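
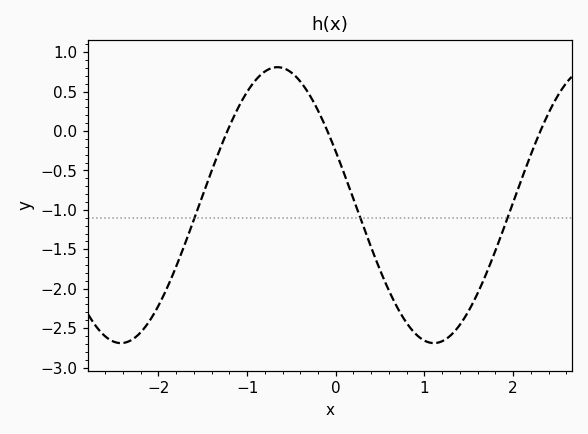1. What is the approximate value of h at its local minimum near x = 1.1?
-2.69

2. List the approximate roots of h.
-1.22, -0.094, 2.31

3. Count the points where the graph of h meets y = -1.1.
3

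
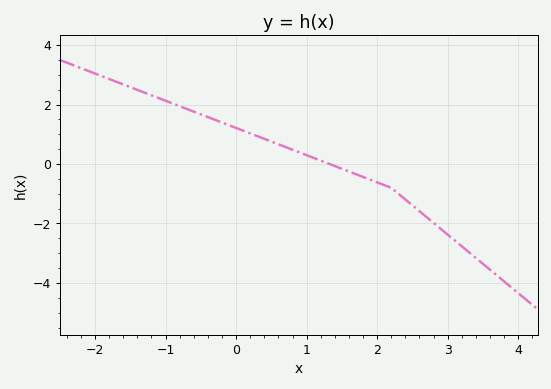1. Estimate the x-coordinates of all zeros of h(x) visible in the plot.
1.3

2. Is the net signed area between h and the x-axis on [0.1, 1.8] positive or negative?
positive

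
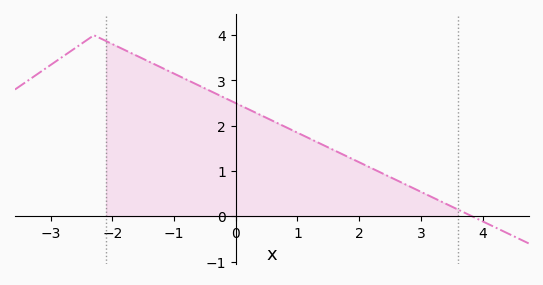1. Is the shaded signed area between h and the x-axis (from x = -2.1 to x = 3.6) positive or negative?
positive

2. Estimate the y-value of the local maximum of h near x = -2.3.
4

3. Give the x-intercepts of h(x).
3.83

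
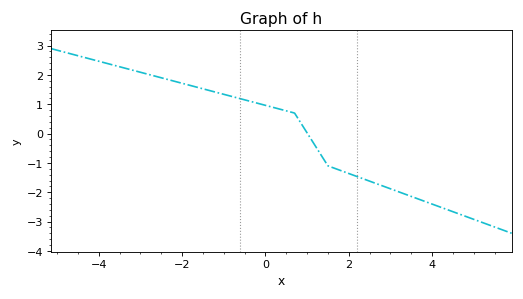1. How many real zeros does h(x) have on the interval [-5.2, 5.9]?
1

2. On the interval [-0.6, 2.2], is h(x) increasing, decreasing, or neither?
decreasing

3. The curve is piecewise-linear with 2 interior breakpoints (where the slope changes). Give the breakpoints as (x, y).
(0.7, 0.7); (1.5, -1.1)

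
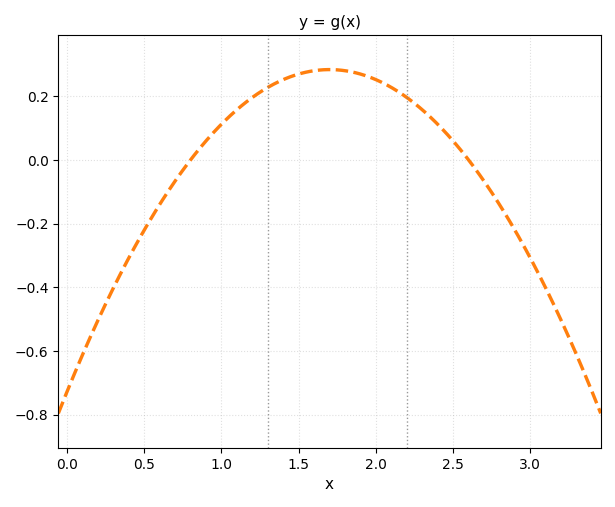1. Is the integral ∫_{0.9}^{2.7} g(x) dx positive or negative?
positive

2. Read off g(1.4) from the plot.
0.252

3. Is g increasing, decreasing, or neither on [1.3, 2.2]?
neither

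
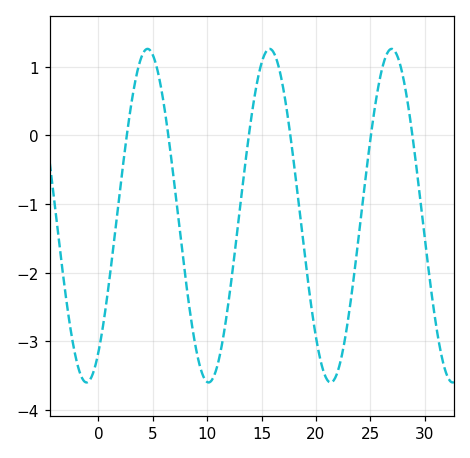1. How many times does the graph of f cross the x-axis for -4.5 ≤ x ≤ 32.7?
6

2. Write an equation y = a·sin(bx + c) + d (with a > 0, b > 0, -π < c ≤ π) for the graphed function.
y = 2.43sin(0.56x - 0.962) - 1.17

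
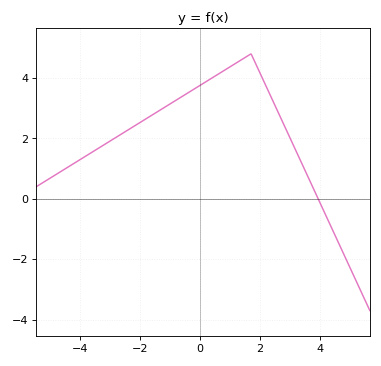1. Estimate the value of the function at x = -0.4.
3.51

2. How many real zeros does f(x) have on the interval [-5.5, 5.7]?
1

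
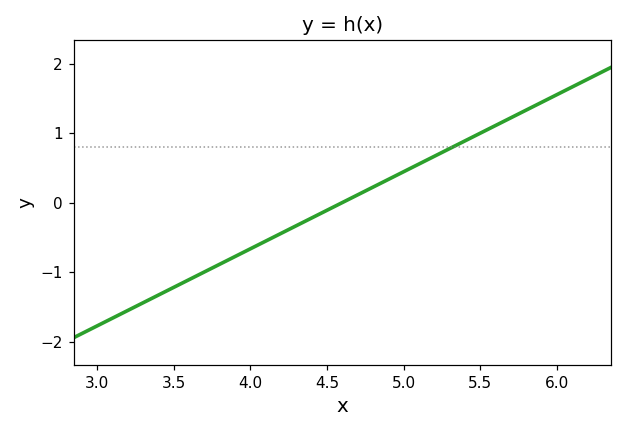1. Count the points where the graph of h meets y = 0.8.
1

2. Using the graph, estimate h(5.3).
0.777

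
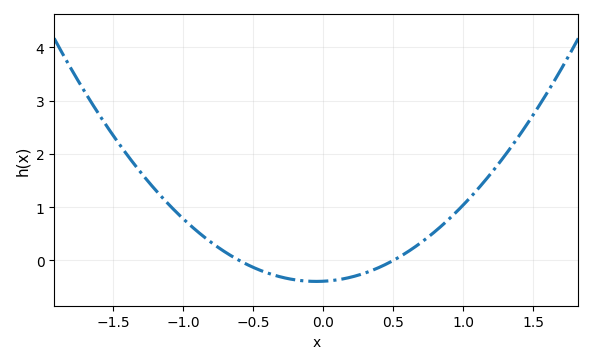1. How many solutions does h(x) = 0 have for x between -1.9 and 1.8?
2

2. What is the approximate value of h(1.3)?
1.98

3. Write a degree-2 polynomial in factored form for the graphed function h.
y = 1.3(x + 0.6)(x - 0.5)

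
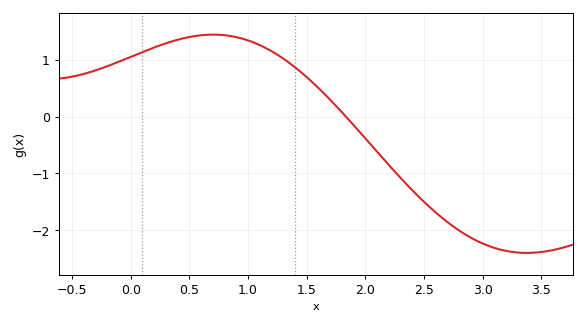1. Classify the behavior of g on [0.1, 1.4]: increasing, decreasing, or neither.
neither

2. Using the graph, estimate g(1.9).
-0.153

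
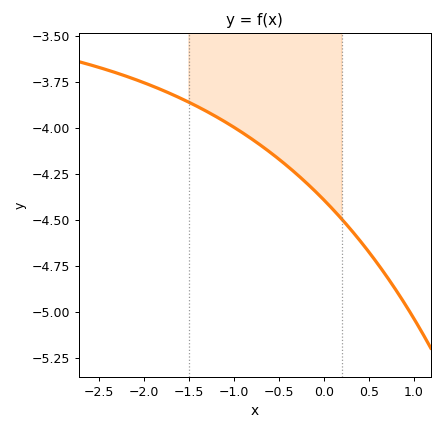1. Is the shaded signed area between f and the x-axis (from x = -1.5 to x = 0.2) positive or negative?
negative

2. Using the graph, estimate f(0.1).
-4.44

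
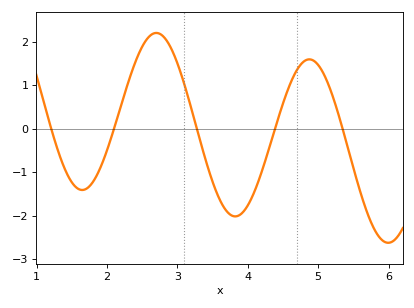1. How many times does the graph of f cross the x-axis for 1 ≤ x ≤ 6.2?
5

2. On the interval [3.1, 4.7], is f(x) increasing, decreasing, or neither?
neither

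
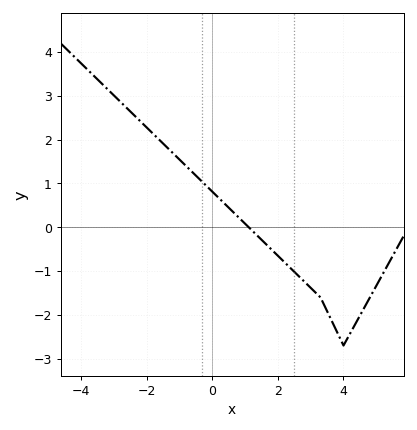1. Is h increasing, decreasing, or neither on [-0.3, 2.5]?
decreasing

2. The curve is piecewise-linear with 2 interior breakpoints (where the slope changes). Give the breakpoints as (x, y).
(3.3, -1.6); (4, -2.7)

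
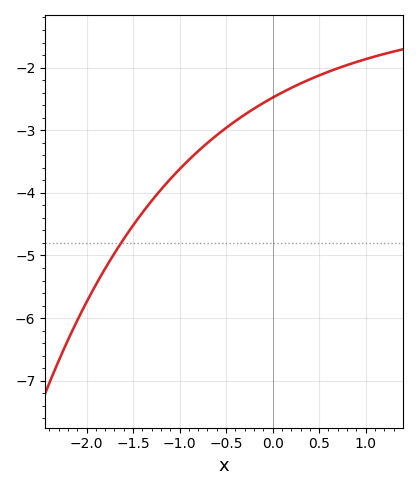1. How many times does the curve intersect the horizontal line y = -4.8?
1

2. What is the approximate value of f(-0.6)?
-3.1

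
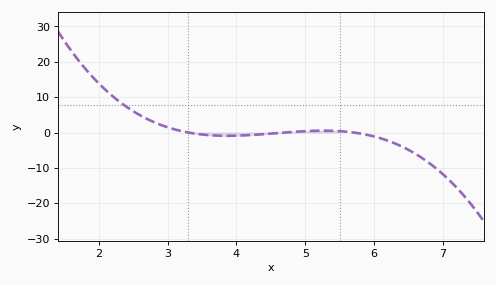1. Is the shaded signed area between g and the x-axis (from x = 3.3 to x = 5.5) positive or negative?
negative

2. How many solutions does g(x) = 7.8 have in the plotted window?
1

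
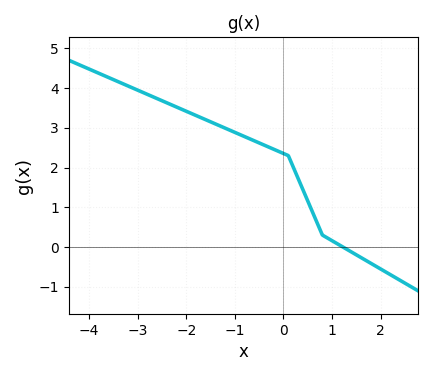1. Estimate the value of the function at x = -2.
3.42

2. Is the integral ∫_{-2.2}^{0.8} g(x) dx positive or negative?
positive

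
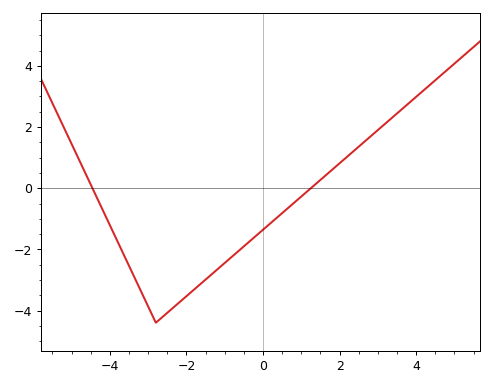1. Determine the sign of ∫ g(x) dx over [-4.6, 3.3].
negative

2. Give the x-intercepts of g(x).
-4.46, 1.25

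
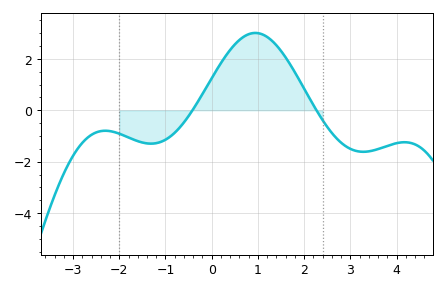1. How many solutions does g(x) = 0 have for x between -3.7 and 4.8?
2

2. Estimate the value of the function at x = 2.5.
-0.644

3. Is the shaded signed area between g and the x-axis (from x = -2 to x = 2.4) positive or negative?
positive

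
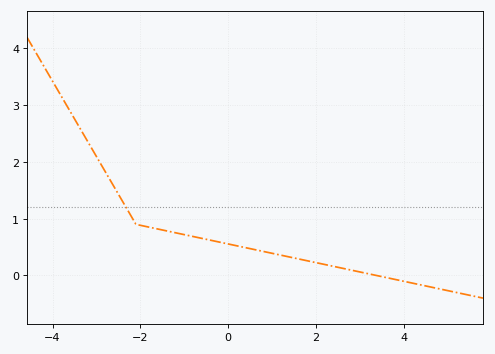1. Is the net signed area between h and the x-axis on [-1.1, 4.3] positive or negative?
positive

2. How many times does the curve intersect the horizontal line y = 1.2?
1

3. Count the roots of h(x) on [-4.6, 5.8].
1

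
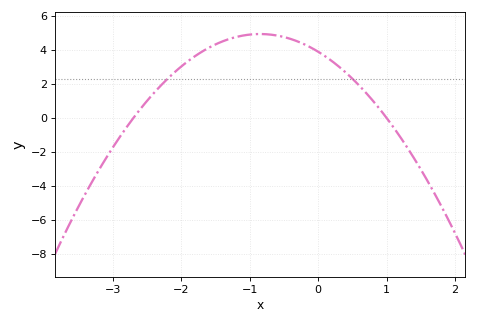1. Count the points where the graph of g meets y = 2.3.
2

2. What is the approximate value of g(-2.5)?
1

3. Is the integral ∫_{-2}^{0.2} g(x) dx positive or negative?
positive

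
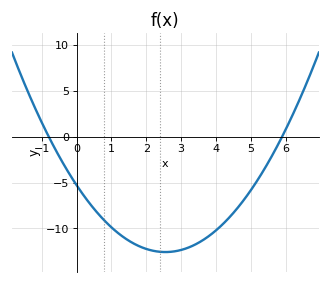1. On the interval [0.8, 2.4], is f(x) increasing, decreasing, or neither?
decreasing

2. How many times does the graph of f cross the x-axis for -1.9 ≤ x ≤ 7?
2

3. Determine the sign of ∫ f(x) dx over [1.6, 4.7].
negative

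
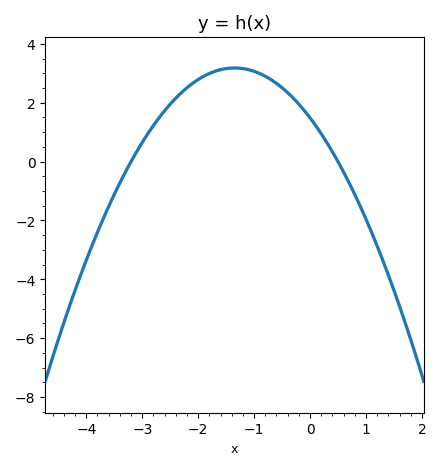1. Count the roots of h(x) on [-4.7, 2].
2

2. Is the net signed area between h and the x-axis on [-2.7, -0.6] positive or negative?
positive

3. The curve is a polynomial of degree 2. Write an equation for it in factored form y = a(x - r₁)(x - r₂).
y = -0.93(x + 3.2)(x - 0.5)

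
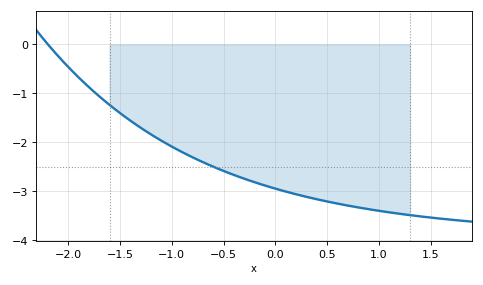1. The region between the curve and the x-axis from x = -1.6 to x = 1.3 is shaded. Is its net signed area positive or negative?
negative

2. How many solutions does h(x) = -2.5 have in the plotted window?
1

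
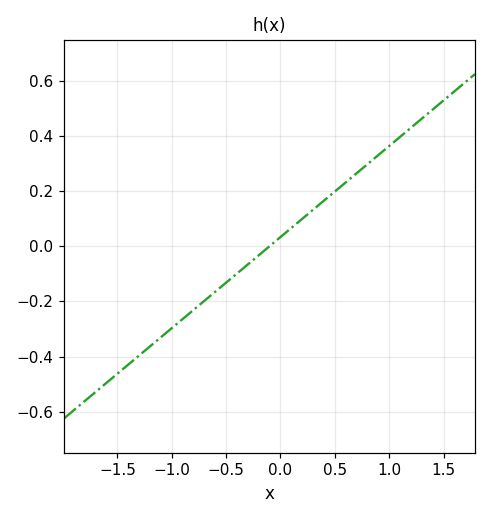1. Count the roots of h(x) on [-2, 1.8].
1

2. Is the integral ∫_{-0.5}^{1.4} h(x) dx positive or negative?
positive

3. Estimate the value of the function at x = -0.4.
-0.099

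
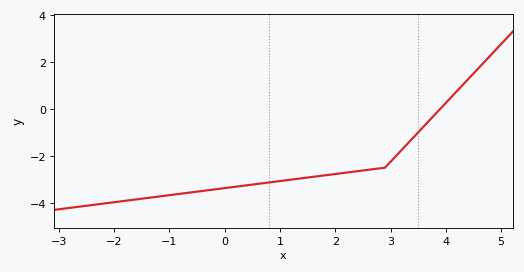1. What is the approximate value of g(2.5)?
-2.62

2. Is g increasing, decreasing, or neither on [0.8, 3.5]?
increasing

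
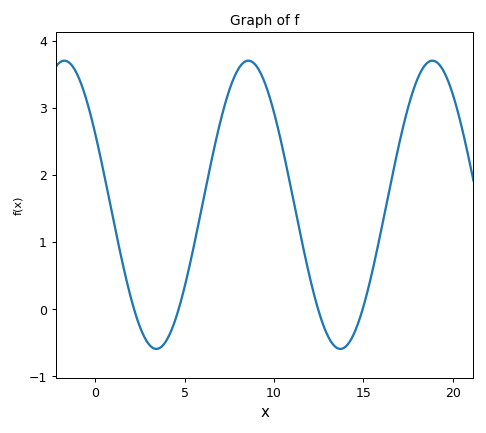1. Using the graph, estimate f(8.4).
3.7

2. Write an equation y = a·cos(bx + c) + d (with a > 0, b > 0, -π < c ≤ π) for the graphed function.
y = 2.15cos(0.61x + 1.1) + 1.56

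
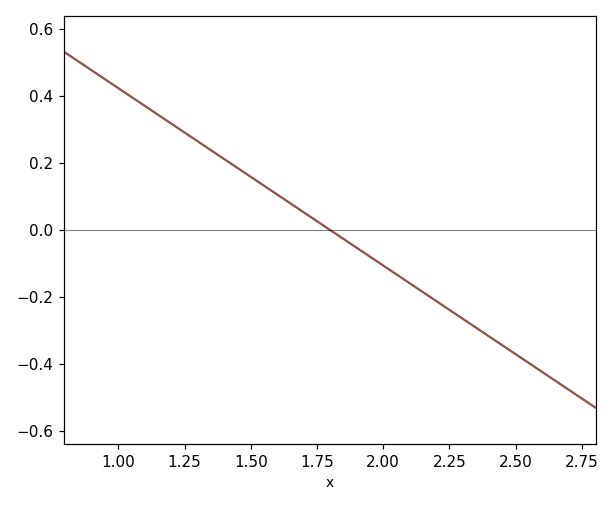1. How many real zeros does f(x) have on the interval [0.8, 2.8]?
1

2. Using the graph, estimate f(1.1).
0.371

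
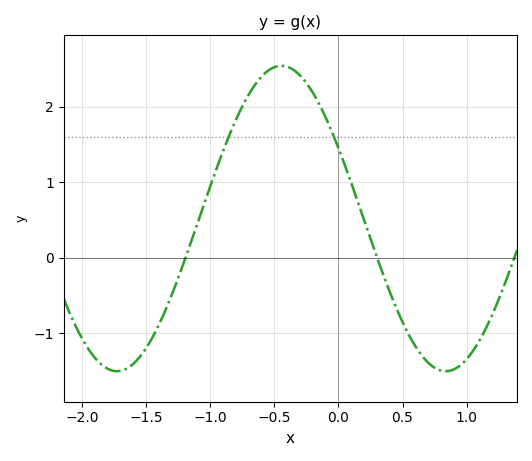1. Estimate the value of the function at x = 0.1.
0.989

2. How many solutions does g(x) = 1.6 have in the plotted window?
2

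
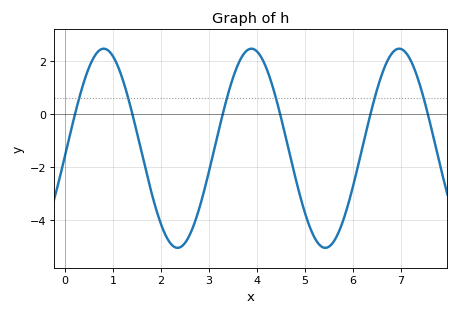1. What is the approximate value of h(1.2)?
1.4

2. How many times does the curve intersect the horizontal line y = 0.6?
6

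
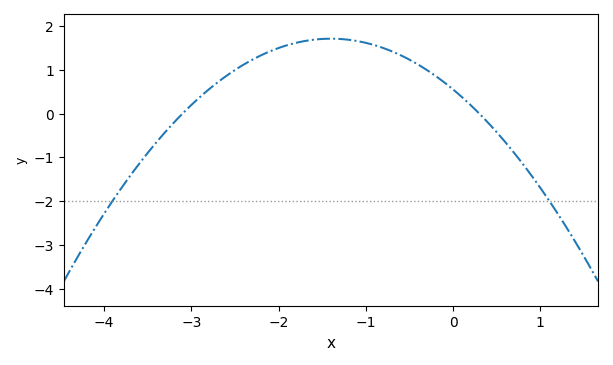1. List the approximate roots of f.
-3.1, 0.3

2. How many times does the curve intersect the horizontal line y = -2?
2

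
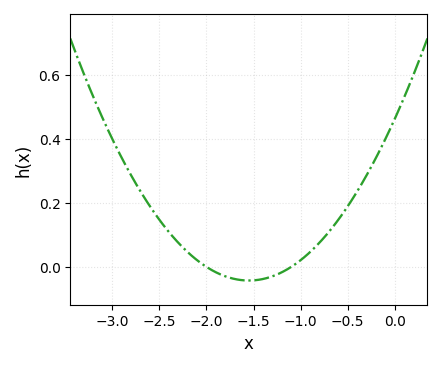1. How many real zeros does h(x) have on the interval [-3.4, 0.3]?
2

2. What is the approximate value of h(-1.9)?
-0.02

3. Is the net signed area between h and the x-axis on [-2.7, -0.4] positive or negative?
positive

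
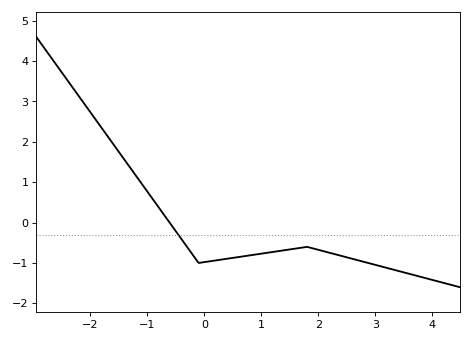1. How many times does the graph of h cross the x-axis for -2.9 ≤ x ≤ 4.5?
1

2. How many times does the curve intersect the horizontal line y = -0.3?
1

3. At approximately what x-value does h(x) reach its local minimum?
-0.098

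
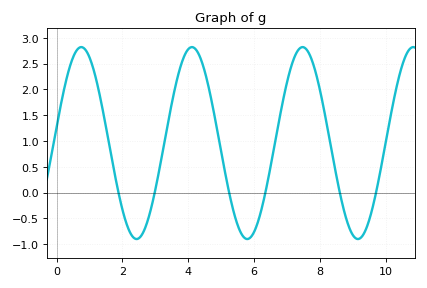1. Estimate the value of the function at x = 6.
-0.75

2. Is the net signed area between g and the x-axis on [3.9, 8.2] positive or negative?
positive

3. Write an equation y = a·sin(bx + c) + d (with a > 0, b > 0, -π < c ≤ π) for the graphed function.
y = 1.86sin(1.9x + 0.17) + 0.96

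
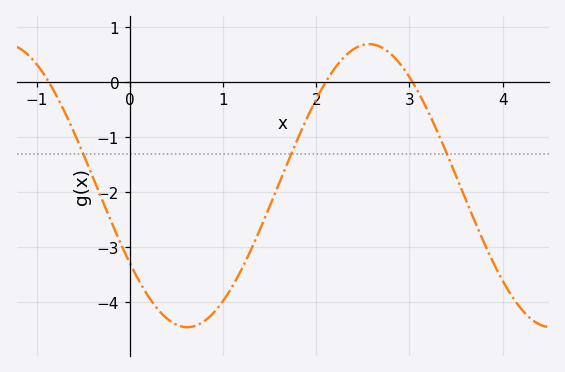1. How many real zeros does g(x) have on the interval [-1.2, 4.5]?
3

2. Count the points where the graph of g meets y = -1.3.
3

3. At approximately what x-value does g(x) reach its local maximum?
2.57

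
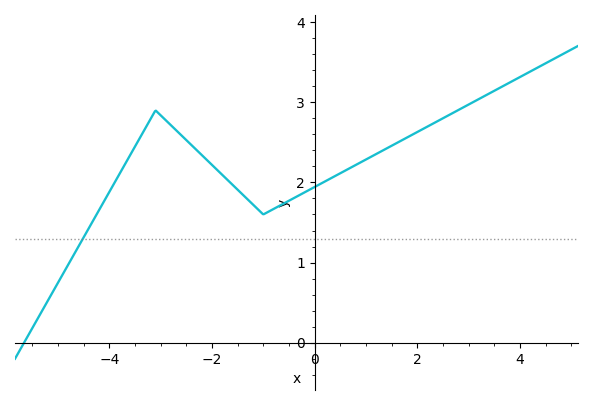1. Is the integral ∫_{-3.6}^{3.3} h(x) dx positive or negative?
positive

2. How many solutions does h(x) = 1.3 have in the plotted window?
1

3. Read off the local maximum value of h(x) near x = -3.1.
2.9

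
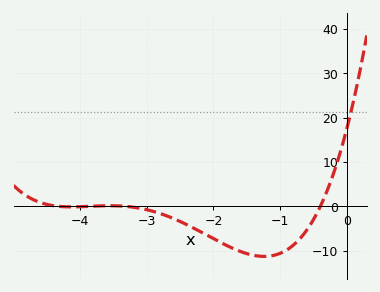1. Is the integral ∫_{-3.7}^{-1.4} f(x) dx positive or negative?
negative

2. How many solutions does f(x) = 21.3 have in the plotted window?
1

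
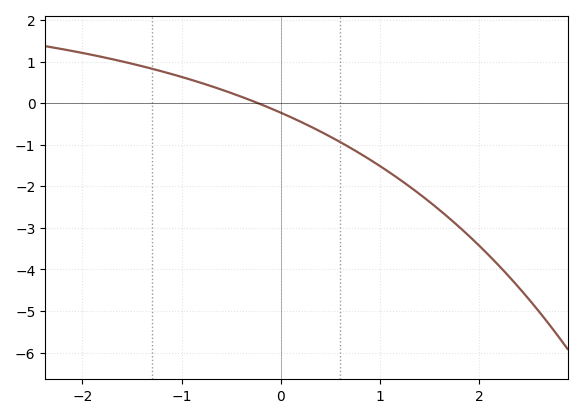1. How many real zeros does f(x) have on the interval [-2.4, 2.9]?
1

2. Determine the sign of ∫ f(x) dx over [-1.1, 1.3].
negative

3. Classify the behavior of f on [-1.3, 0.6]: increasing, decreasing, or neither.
decreasing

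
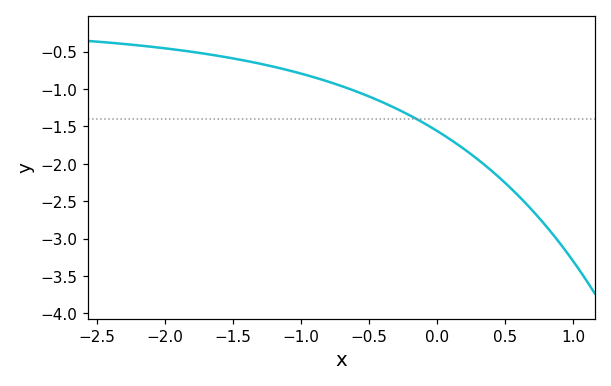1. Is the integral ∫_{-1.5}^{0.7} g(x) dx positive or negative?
negative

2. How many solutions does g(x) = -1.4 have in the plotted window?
1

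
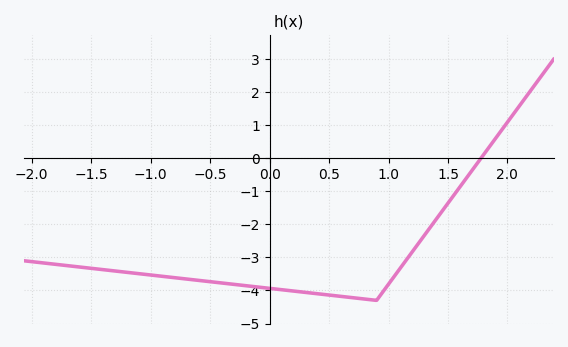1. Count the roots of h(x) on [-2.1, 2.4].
1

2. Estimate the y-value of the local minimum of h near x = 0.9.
-4.3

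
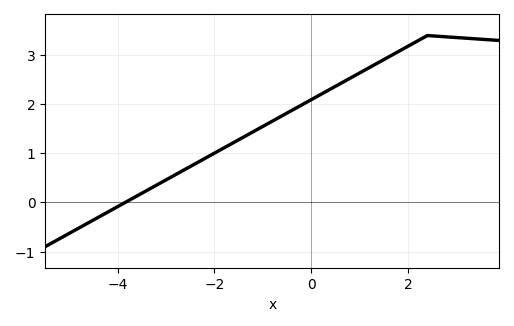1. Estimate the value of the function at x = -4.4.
-0.3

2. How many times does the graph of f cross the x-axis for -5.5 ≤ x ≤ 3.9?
1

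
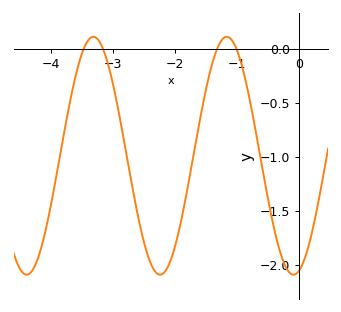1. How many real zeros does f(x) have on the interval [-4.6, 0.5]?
4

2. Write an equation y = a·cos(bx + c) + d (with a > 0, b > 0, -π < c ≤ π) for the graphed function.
y = 1.1cos(2.9x - 2.9) - 0.99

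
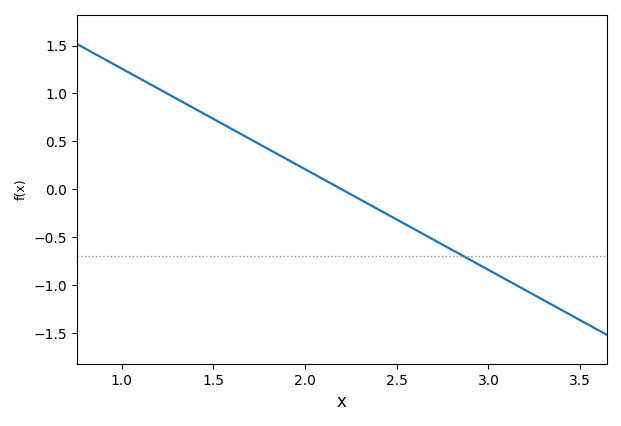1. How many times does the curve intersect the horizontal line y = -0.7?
1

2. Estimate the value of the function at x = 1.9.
0.3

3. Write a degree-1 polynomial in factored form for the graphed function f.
y = -1.05(x - 2.2)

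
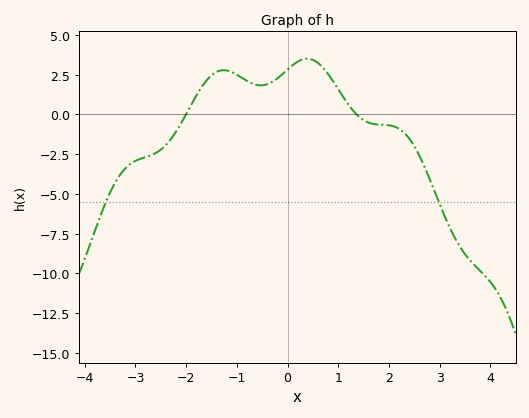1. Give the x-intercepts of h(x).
-2, 1.36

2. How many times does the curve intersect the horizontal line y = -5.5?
2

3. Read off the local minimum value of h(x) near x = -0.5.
1.82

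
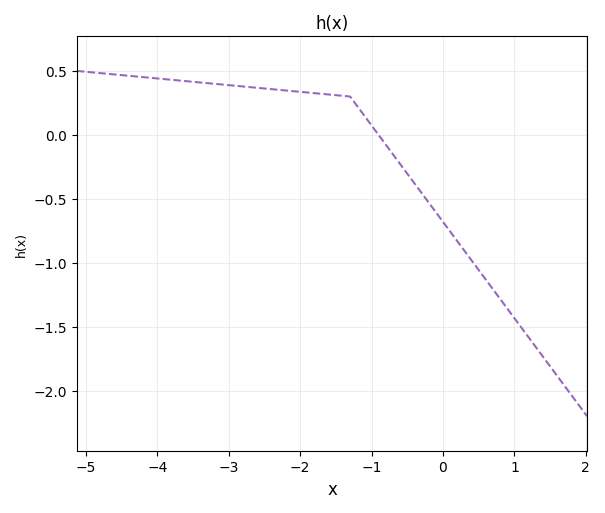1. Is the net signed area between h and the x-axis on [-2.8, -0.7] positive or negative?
positive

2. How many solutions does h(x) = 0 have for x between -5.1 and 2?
1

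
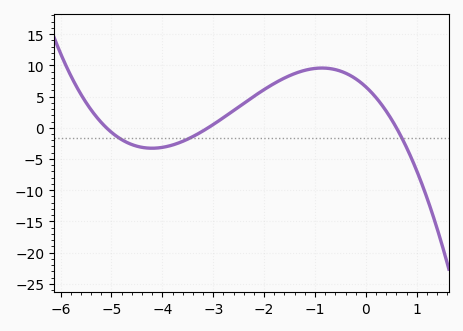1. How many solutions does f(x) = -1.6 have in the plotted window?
3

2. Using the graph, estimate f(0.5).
1.39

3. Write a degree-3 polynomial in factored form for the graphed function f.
y = -0.69(x + 5.1)(x + 3.1)(x - 0.6)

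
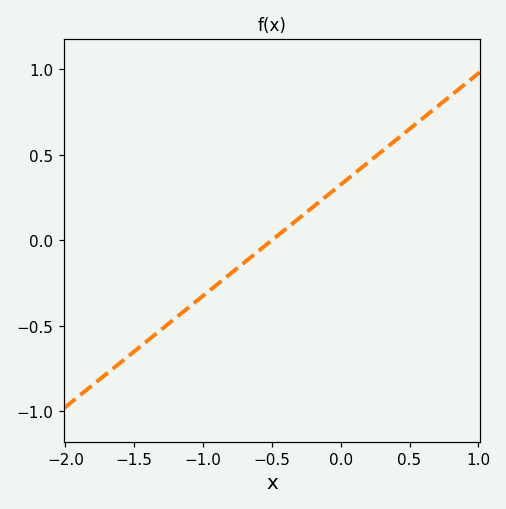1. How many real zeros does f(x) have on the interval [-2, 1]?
1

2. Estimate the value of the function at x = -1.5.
-0.65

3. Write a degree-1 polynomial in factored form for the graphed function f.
y = 0.65(x + 0.5)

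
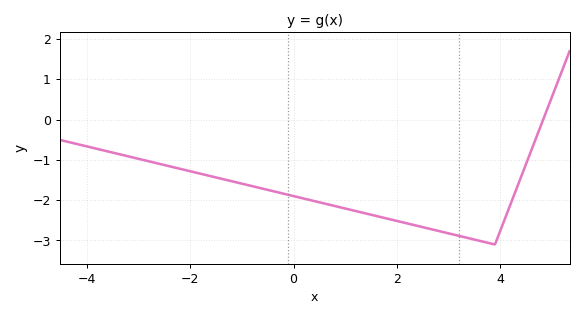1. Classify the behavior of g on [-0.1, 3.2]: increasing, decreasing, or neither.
decreasing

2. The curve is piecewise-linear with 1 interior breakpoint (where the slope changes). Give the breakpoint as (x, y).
(3.9, -3.1)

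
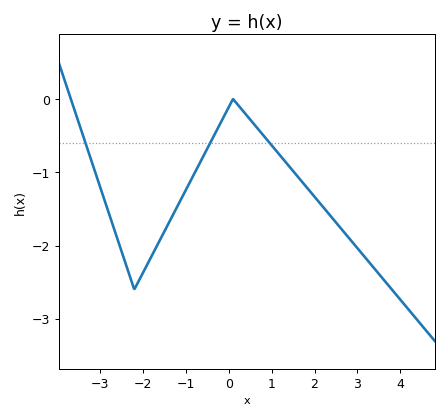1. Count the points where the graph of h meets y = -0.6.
3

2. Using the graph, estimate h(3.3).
-2.2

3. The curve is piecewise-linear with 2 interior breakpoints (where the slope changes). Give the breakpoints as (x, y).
(-2.2, -2.6); (0.1, 0)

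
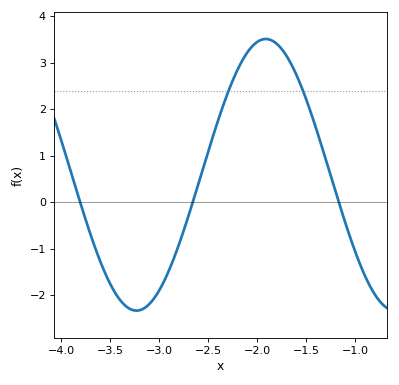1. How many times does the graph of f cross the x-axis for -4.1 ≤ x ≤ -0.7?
3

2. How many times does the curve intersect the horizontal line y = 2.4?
2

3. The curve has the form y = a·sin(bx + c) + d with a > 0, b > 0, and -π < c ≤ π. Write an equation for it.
y = 2.92sin(2.38x - 0.162) + 0.59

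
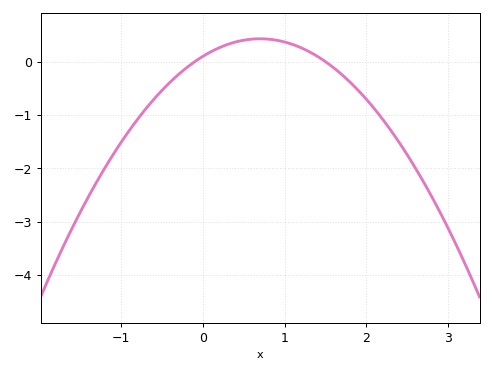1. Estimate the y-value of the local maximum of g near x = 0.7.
0.429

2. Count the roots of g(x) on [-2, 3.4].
2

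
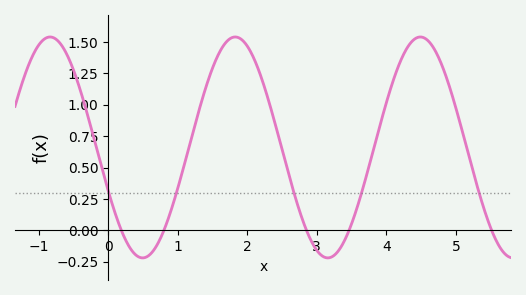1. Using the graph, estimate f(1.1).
0.532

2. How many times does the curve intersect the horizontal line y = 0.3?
5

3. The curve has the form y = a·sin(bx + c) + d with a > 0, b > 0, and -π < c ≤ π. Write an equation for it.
y = 0.88sin(2.36x - 2.74) + 0.66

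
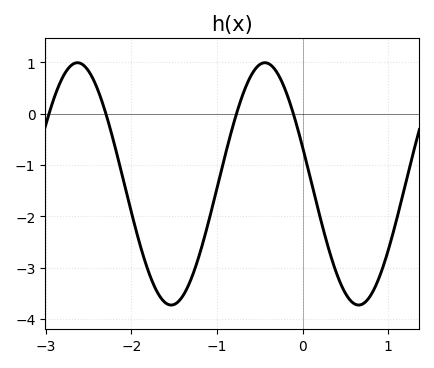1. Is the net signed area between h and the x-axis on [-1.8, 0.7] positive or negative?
negative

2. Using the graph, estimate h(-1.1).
-2.1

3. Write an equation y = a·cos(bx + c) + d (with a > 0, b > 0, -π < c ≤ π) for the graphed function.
y = 2.36cos(2.9x + 1.3) - 1.37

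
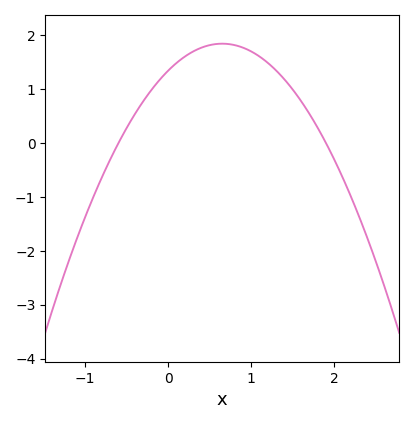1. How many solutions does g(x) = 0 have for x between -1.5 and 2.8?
2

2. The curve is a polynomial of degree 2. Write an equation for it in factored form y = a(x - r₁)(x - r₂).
y = -1.18(x + 0.6)(x - 1.9)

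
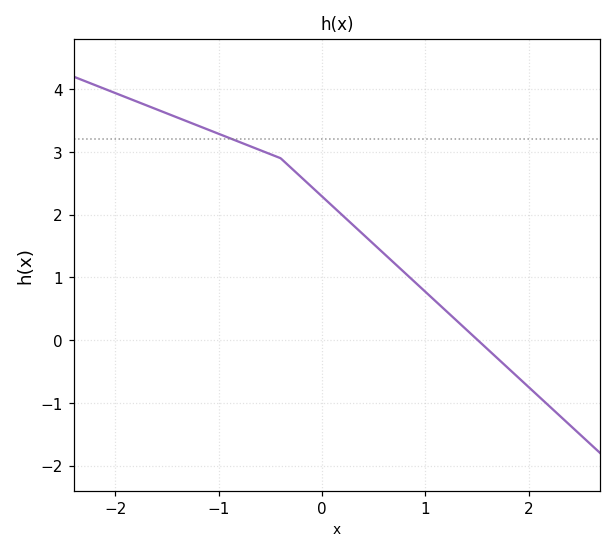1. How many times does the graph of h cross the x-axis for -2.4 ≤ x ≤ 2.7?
1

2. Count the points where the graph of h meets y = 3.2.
1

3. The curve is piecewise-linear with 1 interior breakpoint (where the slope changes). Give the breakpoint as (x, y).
(-0.4, 2.9)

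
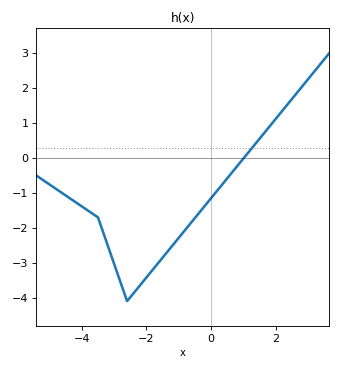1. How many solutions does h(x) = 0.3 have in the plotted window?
1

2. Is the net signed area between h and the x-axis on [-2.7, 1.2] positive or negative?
negative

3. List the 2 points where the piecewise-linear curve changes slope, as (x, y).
(-3.5, -1.7); (-2.6, -4.1)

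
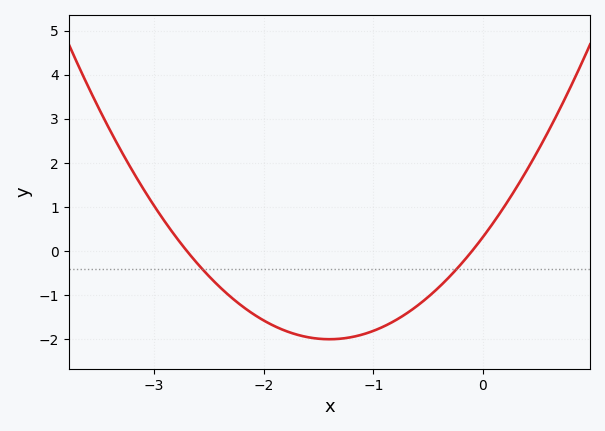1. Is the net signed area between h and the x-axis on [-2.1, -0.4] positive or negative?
negative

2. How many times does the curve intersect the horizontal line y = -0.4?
2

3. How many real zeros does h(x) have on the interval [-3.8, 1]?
2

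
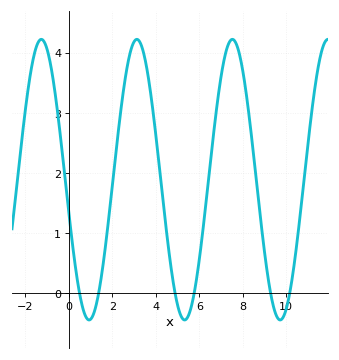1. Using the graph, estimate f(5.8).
0.1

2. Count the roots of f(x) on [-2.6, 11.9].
6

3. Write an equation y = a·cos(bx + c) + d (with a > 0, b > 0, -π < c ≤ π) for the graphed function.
y = 2.33cos(1.4x + 1.8) + 1.89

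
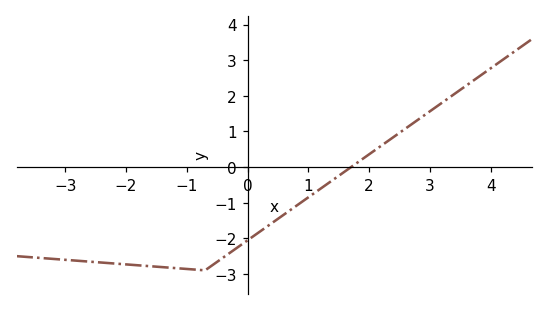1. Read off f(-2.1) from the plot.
-2.72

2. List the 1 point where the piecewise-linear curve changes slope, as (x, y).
(-0.7, -2.9)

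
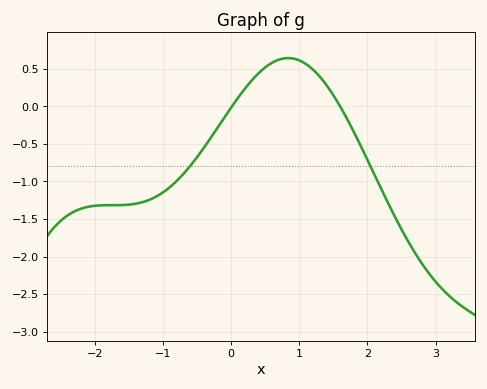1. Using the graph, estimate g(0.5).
0.517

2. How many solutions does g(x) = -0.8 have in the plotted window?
2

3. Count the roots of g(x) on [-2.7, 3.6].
2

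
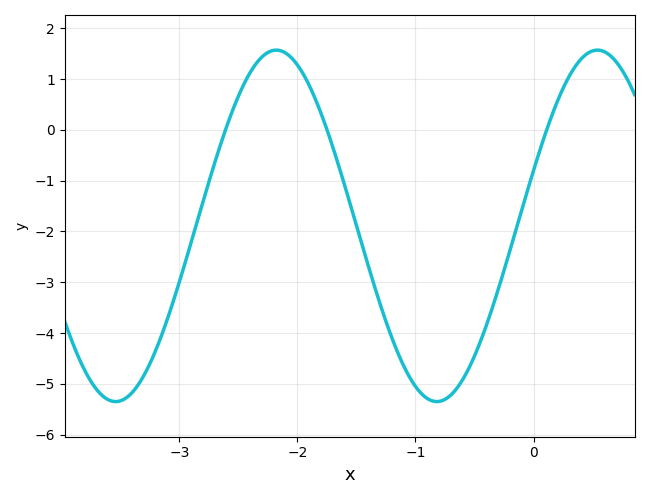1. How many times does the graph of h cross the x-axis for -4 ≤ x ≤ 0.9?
3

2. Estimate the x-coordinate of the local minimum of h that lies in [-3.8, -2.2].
-3.5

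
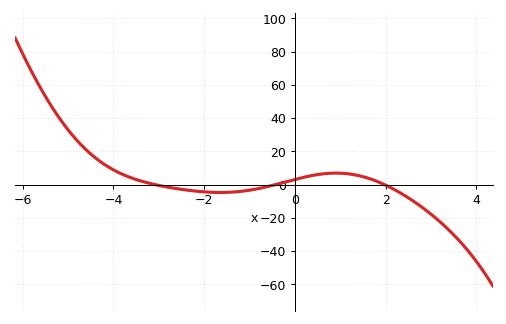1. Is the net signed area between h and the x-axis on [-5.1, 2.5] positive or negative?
positive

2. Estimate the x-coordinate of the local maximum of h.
1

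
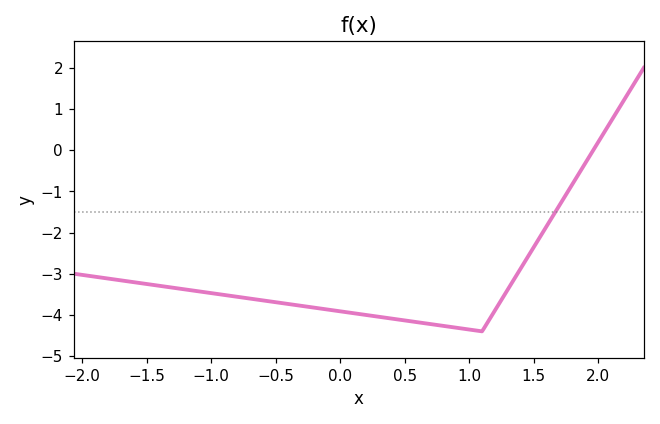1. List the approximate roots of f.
2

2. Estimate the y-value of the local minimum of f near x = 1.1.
-4.4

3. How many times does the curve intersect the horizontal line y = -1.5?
1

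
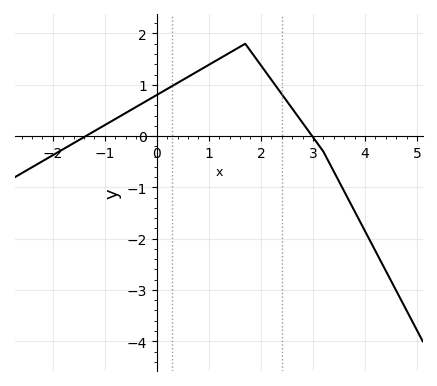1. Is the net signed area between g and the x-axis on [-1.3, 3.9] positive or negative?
positive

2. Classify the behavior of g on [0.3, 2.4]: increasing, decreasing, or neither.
neither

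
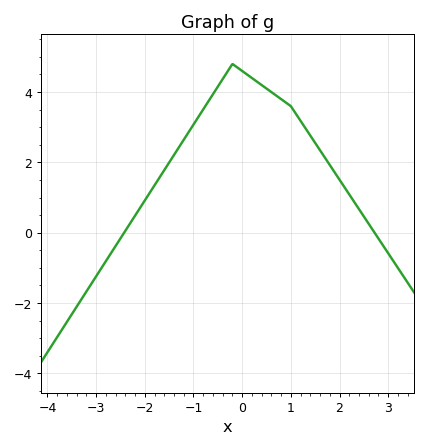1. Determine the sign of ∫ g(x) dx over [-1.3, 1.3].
positive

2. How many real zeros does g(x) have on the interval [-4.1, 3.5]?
2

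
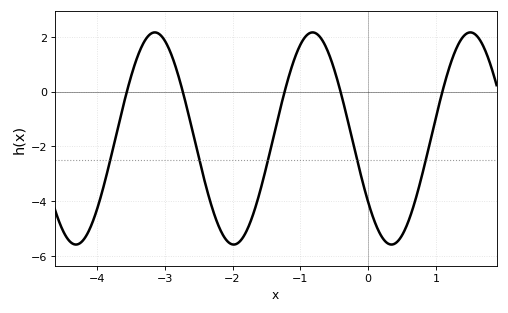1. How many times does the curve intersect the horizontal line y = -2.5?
5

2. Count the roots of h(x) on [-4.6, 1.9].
5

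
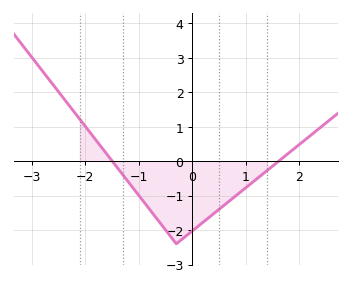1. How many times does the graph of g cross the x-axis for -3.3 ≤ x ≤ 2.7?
2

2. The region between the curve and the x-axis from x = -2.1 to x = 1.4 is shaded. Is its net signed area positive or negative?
negative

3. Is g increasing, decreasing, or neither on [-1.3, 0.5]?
neither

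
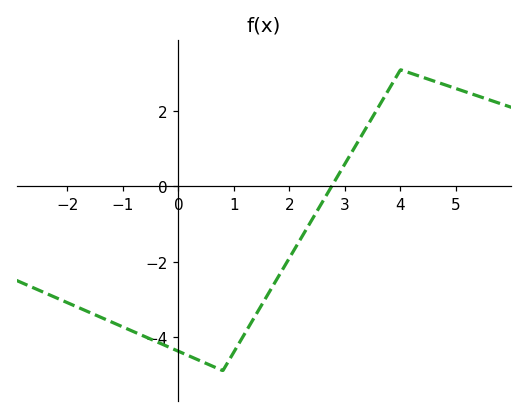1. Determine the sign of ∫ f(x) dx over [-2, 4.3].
negative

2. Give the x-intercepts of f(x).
2.76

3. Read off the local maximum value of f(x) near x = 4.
3.1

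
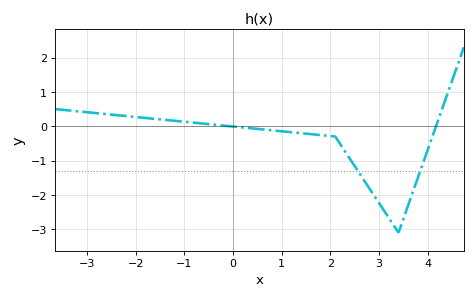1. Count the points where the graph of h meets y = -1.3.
2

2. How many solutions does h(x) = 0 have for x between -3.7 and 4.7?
2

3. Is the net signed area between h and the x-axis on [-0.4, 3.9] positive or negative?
negative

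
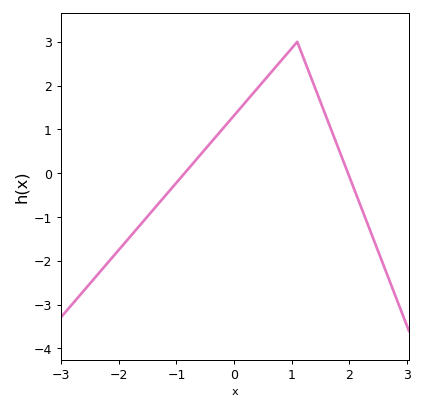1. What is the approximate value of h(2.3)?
-1.08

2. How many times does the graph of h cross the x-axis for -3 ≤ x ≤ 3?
2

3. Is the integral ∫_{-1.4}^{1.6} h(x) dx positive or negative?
positive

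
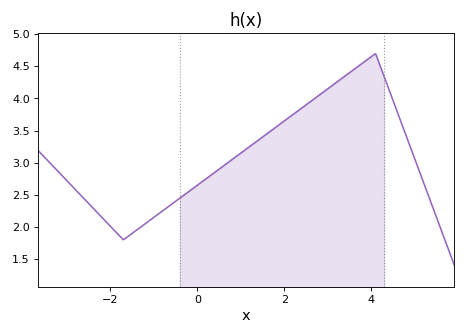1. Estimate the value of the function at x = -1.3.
2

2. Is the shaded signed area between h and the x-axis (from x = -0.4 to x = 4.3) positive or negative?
positive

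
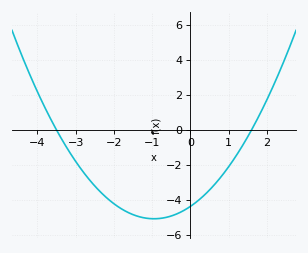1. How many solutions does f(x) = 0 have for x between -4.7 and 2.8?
2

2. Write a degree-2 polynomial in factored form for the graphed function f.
y = 0.78(x + 3.5)(x - 1.6)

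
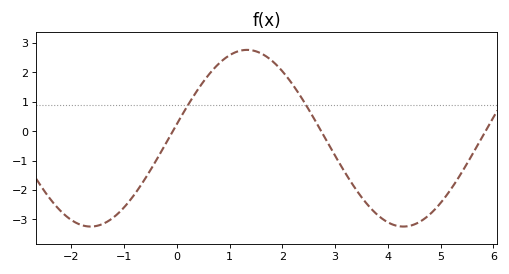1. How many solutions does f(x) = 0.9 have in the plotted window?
2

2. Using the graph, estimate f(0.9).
2.5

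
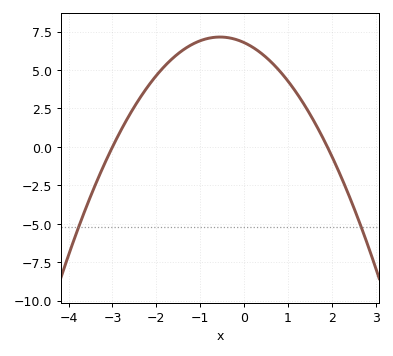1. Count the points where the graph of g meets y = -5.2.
2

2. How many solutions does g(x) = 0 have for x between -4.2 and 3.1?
2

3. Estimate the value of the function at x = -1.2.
6.64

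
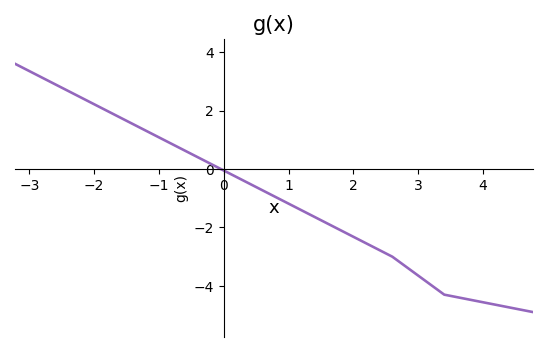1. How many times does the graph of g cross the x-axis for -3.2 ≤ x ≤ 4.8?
1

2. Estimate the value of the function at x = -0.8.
0.8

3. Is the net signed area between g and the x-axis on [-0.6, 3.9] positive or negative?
negative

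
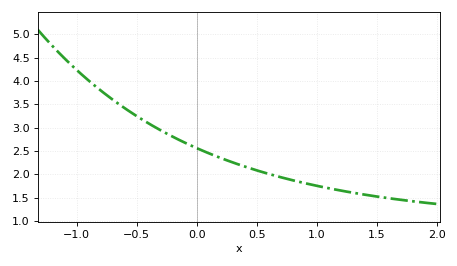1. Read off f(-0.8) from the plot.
3.8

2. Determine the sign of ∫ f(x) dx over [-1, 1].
positive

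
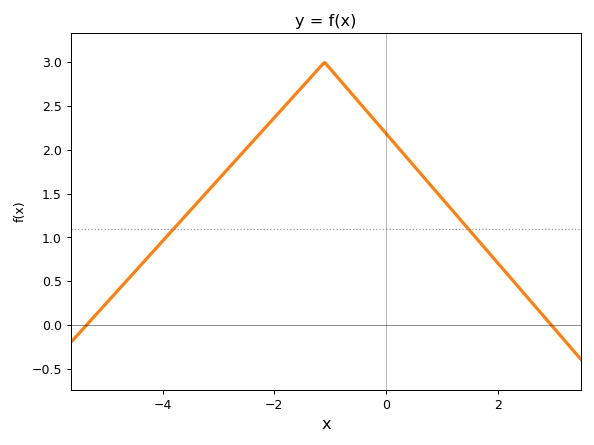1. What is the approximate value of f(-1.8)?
2.5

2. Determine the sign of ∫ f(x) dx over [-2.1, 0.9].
positive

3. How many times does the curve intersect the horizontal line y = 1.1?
2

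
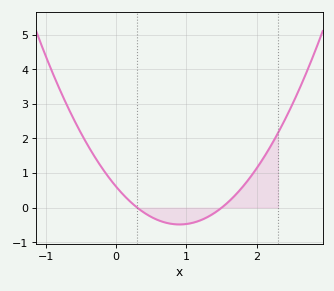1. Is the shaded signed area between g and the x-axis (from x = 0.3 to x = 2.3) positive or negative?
positive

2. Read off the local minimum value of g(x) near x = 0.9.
-0.5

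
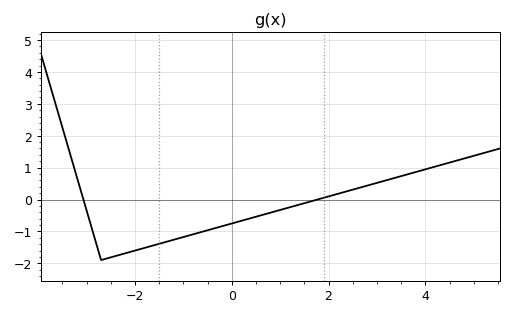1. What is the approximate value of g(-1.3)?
-1.31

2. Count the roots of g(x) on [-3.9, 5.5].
2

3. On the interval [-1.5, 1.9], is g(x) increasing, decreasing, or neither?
increasing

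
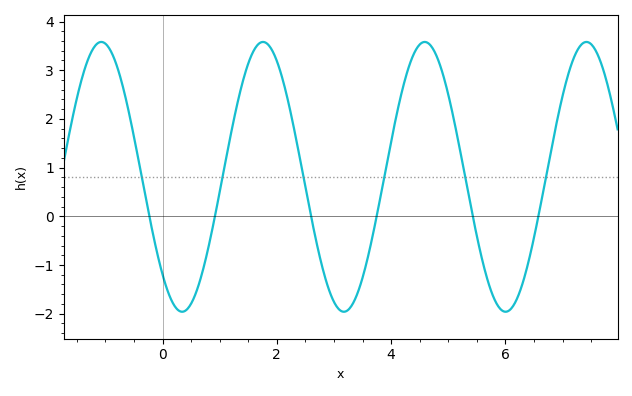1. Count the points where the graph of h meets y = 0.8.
6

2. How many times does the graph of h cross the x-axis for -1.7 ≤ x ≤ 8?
6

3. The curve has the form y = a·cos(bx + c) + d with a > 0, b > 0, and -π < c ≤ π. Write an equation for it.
y = 2.77cos(2.2x + 2.4) + 0.81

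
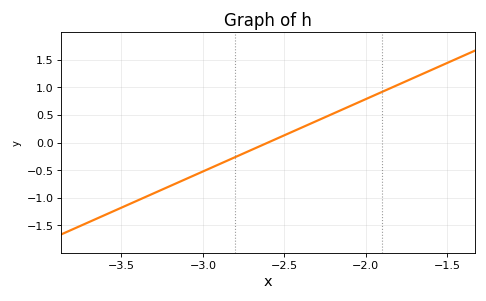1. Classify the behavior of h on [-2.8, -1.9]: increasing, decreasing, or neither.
increasing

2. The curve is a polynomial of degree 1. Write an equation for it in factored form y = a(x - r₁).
y = 1.31(x + 2.6)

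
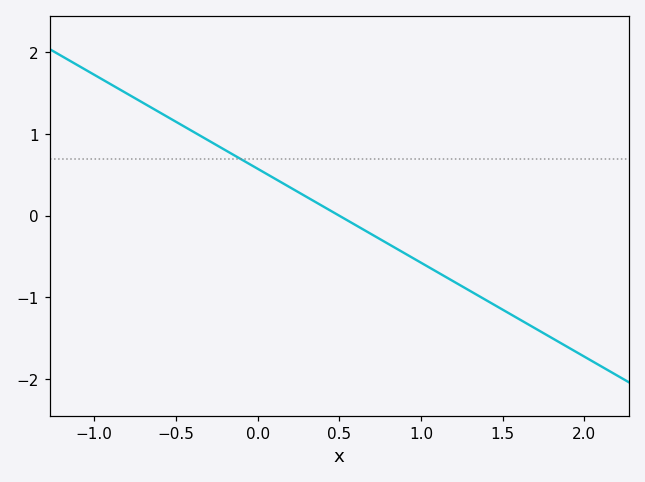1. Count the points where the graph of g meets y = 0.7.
1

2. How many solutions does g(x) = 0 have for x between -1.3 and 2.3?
1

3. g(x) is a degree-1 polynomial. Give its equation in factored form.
y = -1.15(x - 0.5)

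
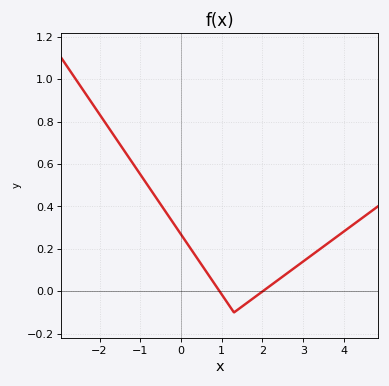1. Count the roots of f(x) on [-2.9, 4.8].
2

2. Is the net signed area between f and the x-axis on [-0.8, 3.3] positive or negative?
positive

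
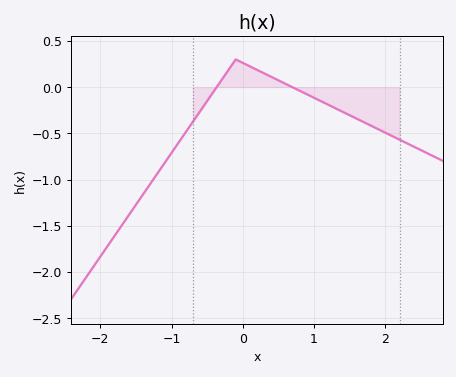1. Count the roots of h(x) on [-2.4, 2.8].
2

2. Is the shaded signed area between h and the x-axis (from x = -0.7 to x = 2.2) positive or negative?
negative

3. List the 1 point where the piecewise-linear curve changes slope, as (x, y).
(-0.1, 0.3)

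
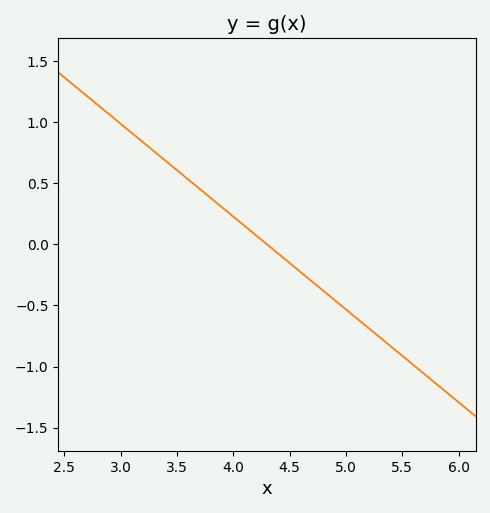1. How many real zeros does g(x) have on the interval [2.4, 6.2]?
1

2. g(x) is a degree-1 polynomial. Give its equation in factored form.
y = -0.76(x - 4.3)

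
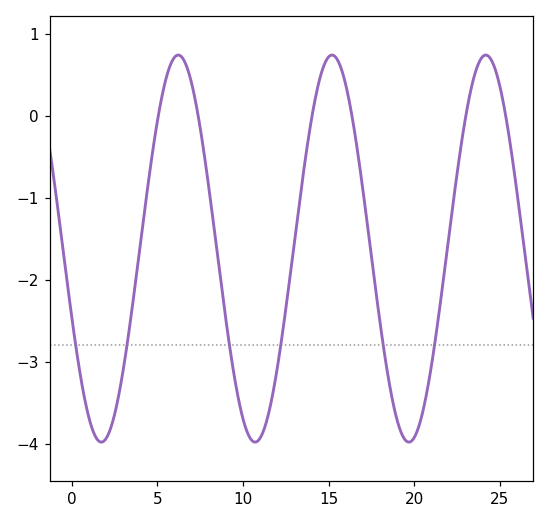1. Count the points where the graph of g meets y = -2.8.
6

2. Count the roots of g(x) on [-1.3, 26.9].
6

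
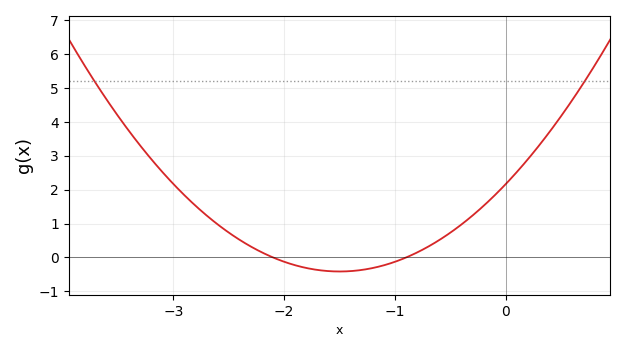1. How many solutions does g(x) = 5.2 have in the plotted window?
2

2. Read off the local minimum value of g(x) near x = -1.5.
-0.414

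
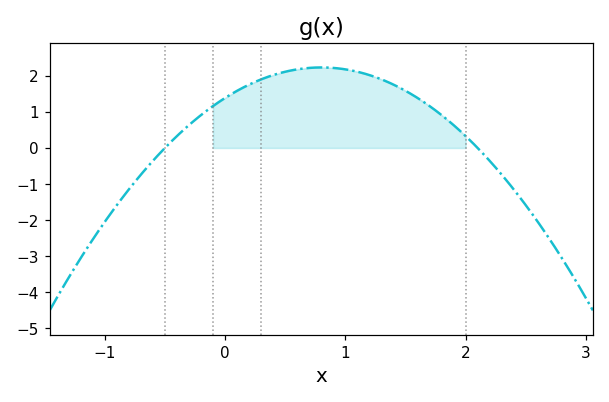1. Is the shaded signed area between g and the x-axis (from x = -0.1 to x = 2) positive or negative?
positive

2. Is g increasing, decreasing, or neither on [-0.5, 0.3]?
increasing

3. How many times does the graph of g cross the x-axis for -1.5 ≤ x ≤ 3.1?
2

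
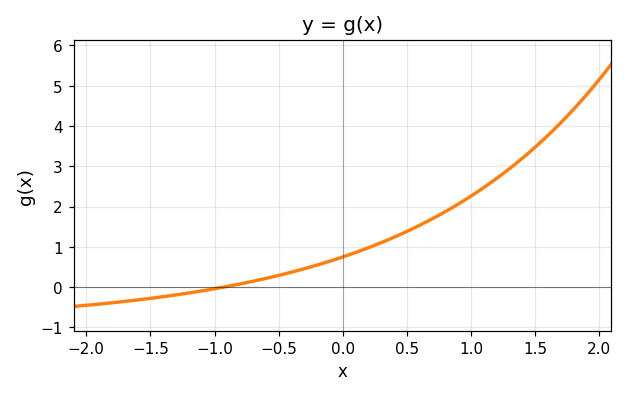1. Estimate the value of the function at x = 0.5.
1.38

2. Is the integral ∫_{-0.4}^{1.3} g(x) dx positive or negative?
positive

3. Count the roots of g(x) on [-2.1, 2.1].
1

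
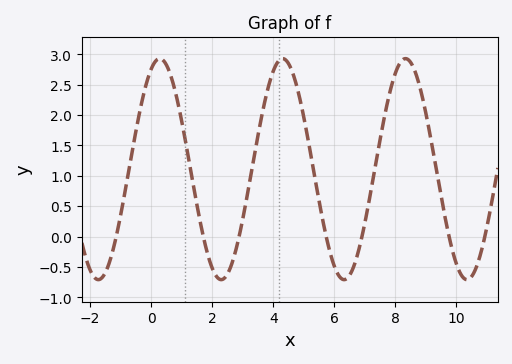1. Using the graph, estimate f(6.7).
-0.4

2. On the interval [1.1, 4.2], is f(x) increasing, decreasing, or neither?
neither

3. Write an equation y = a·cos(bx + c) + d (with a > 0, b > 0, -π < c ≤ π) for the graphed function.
y = 1.82cos(1.6x - 0.44) + 1.11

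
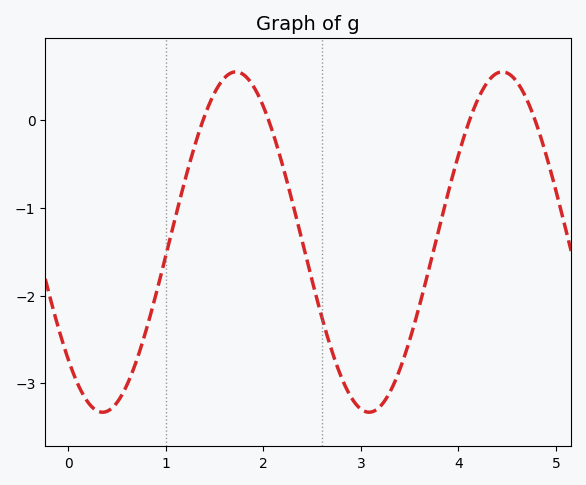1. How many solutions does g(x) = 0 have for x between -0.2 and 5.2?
4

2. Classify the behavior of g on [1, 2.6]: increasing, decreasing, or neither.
neither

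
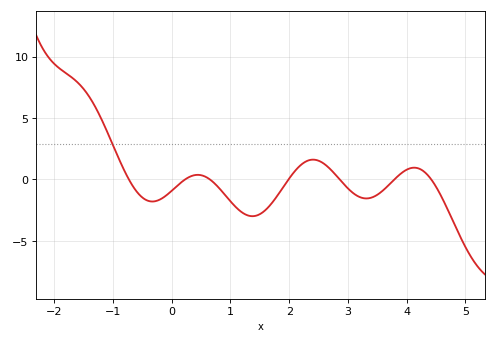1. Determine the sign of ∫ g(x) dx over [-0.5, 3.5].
negative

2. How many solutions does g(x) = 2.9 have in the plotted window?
1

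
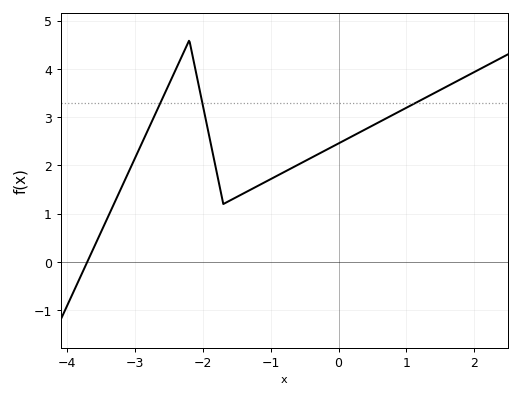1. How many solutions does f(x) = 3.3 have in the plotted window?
3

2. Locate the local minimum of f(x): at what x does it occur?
-1.7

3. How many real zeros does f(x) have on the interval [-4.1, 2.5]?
1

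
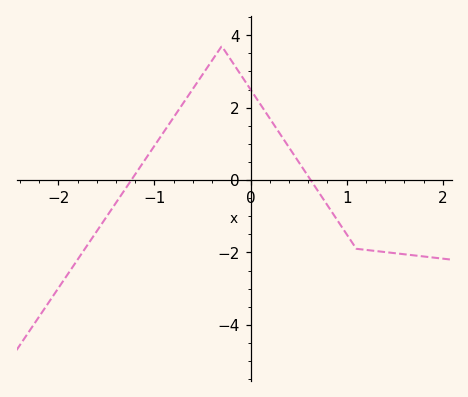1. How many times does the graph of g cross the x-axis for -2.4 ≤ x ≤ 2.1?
2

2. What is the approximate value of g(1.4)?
-2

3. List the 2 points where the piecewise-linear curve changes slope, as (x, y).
(-0.3, 3.7); (1.1, -1.9)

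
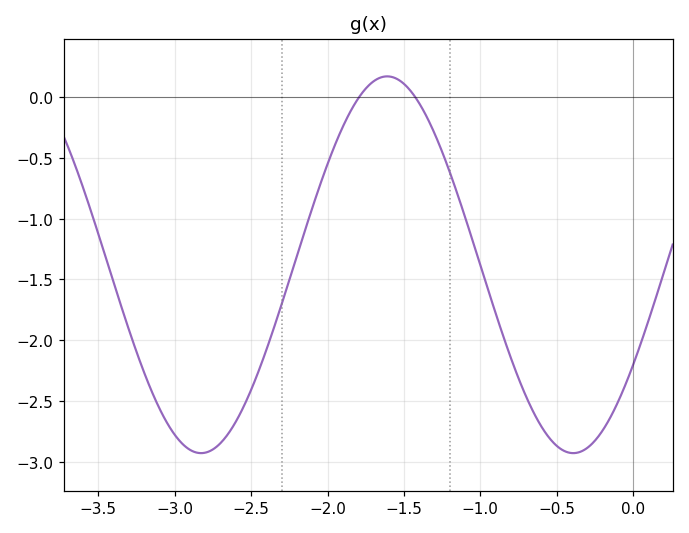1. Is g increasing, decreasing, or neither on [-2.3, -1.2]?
neither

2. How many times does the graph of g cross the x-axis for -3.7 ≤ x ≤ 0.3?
2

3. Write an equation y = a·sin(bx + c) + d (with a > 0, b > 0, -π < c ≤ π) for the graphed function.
y = 1.55sin(2.6x - 0.56) - 1.38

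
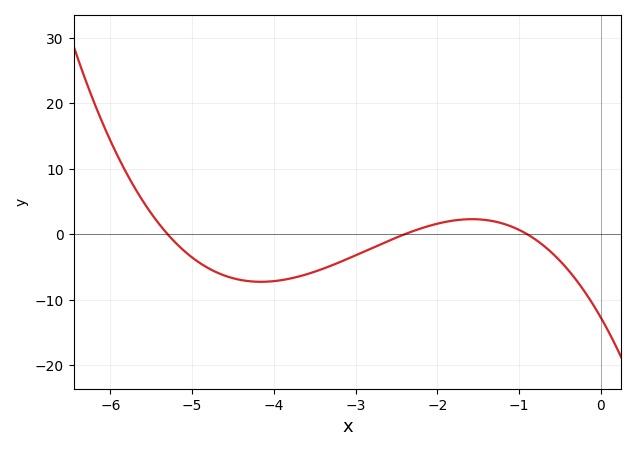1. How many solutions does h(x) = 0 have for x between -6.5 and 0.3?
3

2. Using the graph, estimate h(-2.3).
0.466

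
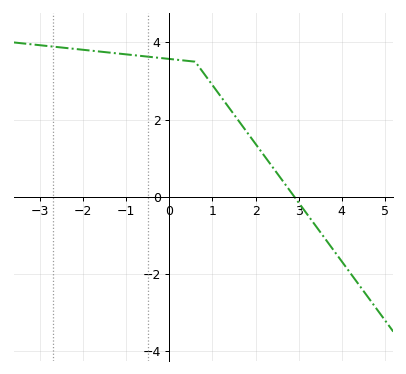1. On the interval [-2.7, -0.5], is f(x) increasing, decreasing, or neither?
decreasing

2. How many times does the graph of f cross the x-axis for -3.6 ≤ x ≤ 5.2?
1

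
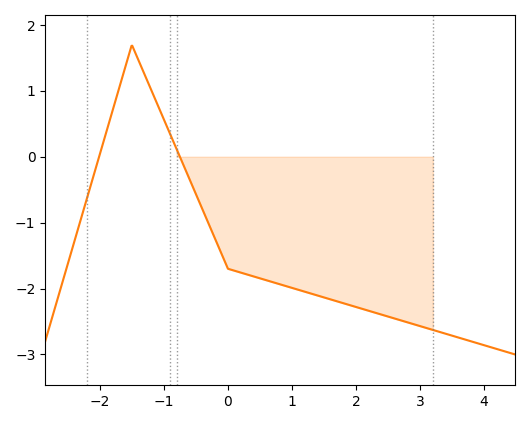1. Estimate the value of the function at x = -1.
0.567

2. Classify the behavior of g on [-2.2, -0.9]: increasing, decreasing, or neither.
neither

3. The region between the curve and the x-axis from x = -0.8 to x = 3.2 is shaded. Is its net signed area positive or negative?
negative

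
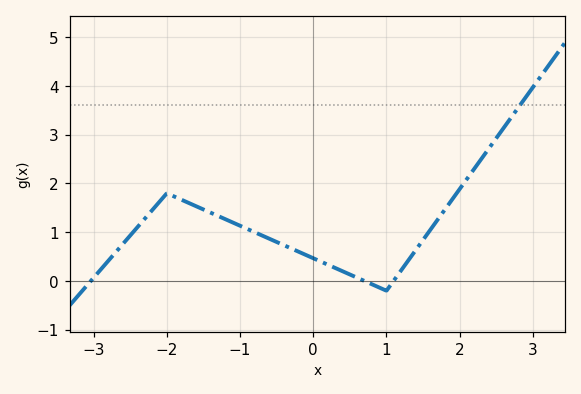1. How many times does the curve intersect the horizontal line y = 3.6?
1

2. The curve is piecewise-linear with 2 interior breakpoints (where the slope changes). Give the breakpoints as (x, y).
(-2, 1.8); (1, -0.2)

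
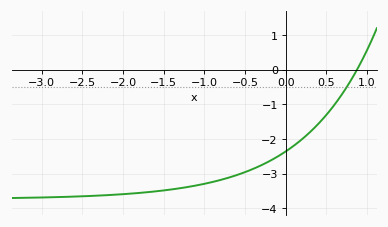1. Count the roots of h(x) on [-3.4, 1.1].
1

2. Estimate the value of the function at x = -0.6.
-3.04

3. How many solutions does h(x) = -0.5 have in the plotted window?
1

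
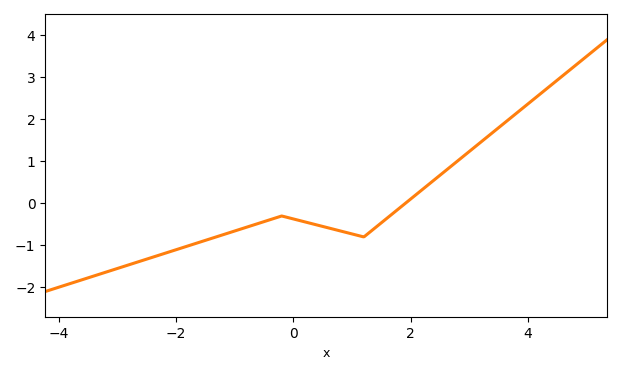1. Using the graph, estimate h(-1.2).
-0.747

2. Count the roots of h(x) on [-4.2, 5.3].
1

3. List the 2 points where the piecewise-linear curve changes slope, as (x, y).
(-0.2, -0.3); (1.2, -0.8)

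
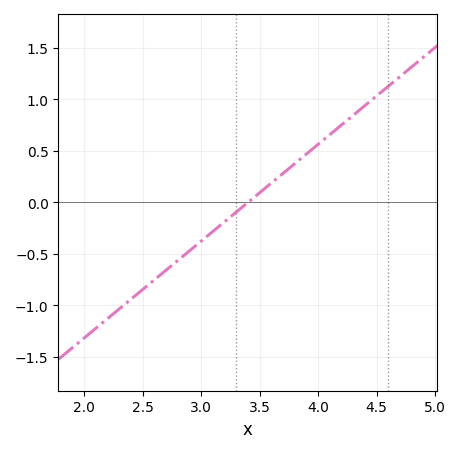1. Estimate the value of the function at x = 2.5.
-0.85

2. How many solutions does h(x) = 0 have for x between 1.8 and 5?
1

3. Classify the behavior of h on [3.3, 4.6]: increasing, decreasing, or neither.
increasing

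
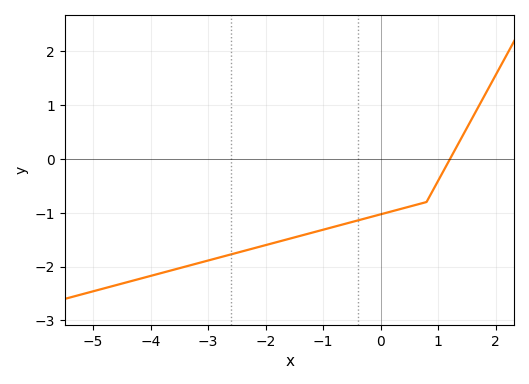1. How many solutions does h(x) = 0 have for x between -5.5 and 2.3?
1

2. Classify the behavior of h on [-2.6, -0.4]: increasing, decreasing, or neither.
increasing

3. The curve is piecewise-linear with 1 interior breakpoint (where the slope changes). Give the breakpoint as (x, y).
(0.8, -0.8)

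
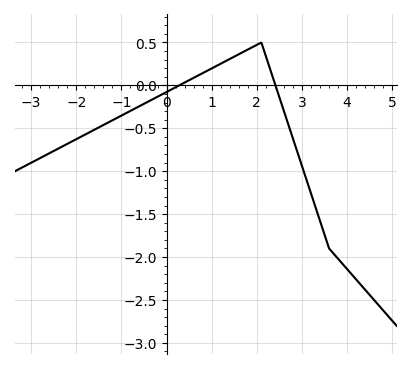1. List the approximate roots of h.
0.281, 2.41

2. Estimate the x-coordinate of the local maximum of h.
2.1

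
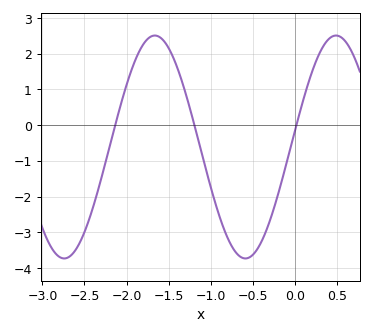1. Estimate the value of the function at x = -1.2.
0.05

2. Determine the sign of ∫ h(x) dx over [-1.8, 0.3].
negative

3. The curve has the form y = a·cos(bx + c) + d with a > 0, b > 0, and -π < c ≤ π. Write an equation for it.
y = 3.12cos(2.92x - 1.42) - 0.61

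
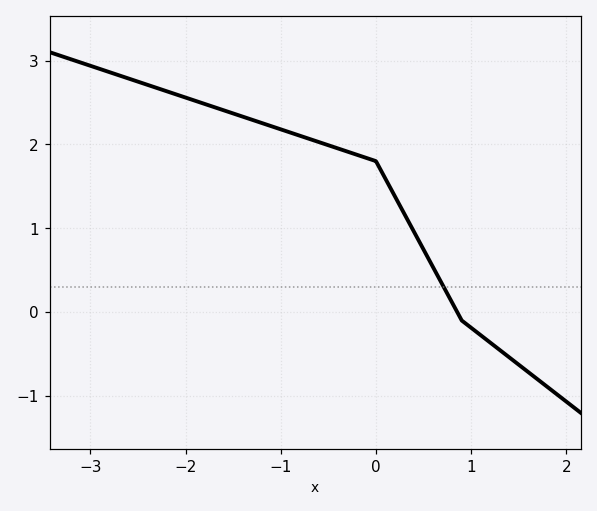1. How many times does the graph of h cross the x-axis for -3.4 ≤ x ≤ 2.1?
1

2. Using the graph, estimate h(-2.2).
2.6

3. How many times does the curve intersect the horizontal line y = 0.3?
1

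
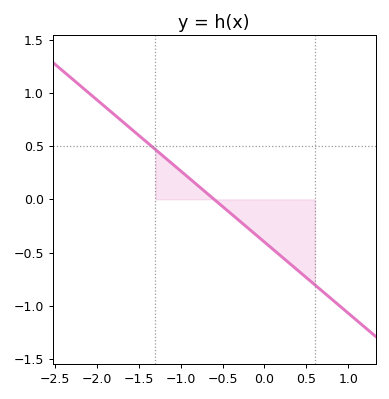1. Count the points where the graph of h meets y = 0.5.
1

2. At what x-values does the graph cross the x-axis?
-0.6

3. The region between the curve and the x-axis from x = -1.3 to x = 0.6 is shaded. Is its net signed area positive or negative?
negative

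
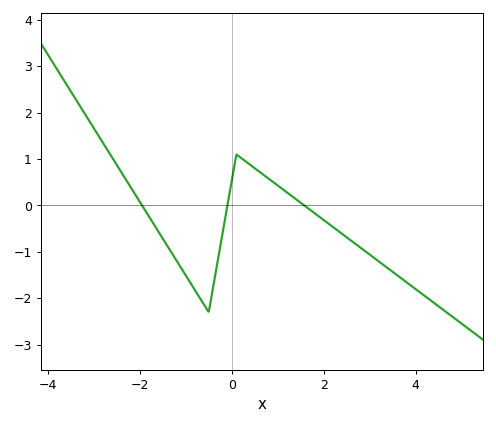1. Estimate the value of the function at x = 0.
0.533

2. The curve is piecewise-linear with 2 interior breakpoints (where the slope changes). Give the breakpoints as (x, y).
(-0.5, -2.3); (0.1, 1.1)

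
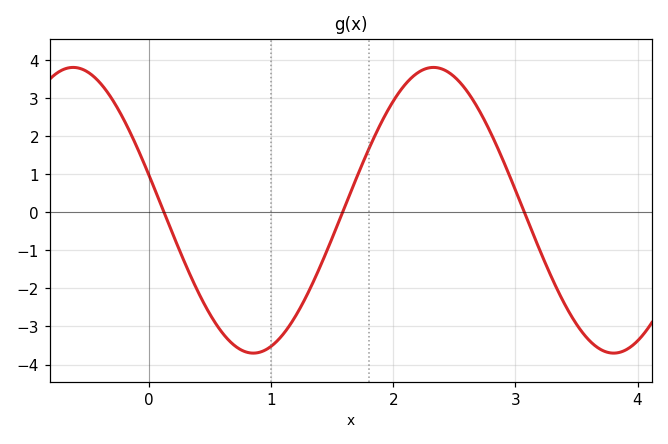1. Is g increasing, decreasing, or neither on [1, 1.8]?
increasing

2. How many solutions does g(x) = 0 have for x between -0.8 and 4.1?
3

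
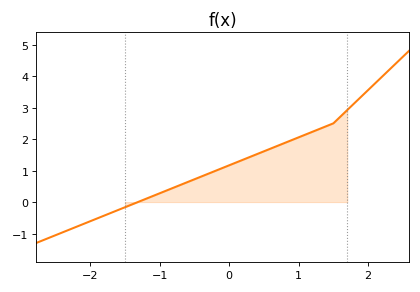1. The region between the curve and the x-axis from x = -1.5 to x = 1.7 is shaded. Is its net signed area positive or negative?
positive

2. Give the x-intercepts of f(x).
-1.32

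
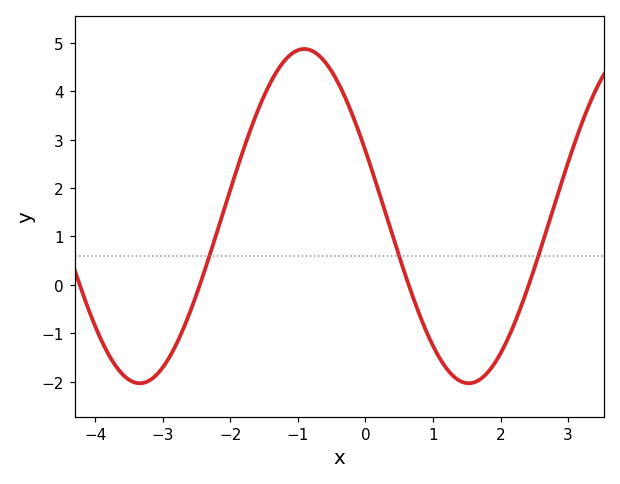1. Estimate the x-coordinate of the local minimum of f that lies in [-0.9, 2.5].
1.6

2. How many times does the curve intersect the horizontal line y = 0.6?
3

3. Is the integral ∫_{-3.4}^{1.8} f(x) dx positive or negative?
positive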